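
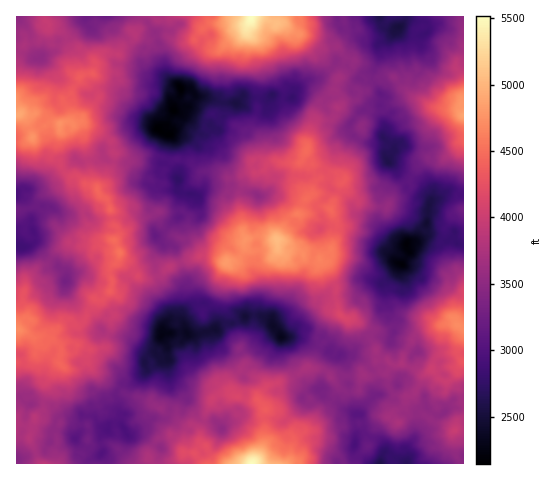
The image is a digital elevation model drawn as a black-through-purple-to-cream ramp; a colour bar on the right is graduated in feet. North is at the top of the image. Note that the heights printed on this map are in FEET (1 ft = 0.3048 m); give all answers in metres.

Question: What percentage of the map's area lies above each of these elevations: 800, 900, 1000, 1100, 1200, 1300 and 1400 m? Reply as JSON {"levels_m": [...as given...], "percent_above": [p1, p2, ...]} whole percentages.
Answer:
{"levels_m": [800, 900, 1000, 1100, 1200, 1300, 1400], "percent_above": [95, 85, 71, 50, 30, 15, 5]}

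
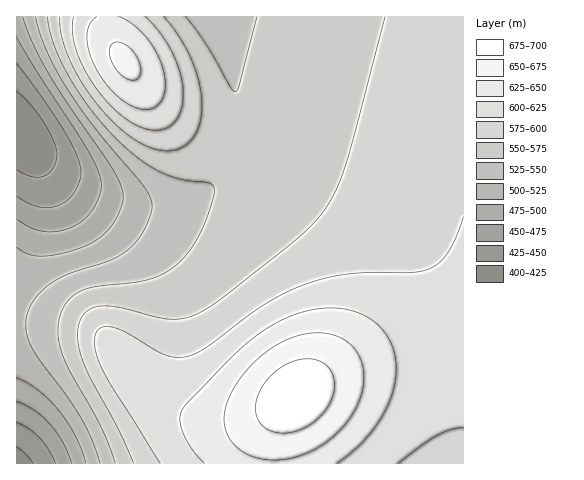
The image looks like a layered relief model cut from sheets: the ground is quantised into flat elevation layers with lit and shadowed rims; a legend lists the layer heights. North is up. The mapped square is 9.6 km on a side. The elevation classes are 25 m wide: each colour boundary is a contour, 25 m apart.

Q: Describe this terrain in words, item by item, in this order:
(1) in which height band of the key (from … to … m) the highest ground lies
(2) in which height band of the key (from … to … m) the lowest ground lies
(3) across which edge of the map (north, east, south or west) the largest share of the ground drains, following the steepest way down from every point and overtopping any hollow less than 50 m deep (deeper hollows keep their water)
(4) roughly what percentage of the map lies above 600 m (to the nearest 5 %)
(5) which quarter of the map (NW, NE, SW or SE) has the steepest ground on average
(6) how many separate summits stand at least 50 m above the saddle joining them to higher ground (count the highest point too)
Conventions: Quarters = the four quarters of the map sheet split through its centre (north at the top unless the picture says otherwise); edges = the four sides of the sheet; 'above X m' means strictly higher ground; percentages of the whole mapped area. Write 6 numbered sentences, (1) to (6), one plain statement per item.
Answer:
(1) Between 675 and 700 m: that is the band holding the highest ground.
(2) The lowest ground lies in the 400–425 m band.
(3) The largest share of the runoff leaves by the western edge.
(4) Ground above 600 m makes up about 30 % of the sheet.
(5) The north-west quarter is the steepest part of the map.
(6) There are 2 summits with 50 m or more of prominence.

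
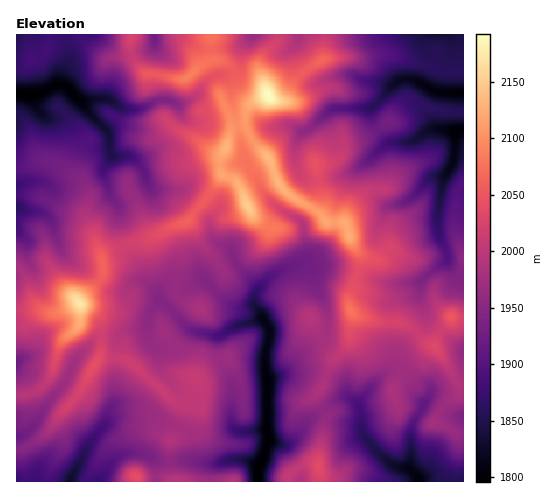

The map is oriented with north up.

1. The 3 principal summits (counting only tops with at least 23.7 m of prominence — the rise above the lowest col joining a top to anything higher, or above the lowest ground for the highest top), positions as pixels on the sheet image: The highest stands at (269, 96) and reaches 2192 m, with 396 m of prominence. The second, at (80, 303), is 2173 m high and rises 154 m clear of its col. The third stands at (248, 206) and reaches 2152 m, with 53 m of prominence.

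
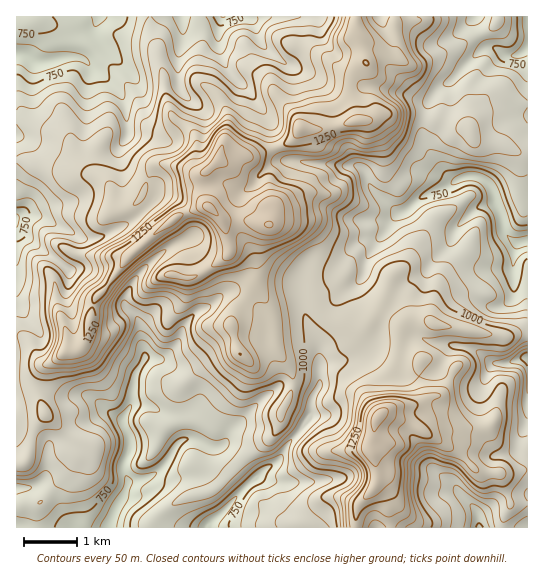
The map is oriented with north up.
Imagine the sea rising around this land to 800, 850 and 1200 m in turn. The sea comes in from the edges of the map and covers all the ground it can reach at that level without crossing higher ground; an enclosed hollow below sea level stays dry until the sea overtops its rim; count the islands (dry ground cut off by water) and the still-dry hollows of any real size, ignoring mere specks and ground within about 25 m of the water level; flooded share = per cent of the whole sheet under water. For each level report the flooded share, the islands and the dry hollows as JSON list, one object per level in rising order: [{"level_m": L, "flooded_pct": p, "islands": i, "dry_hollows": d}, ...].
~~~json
[{"level_m": 800, "flooded_pct": 13, "islands": 0, "dry_hollows": 0}, {"level_m": 850, "flooded_pct": 23, "islands": 0, "dry_hollows": 0}, {"level_m": 1200, "flooded_pct": 87, "islands": 1, "dry_hollows": 0}]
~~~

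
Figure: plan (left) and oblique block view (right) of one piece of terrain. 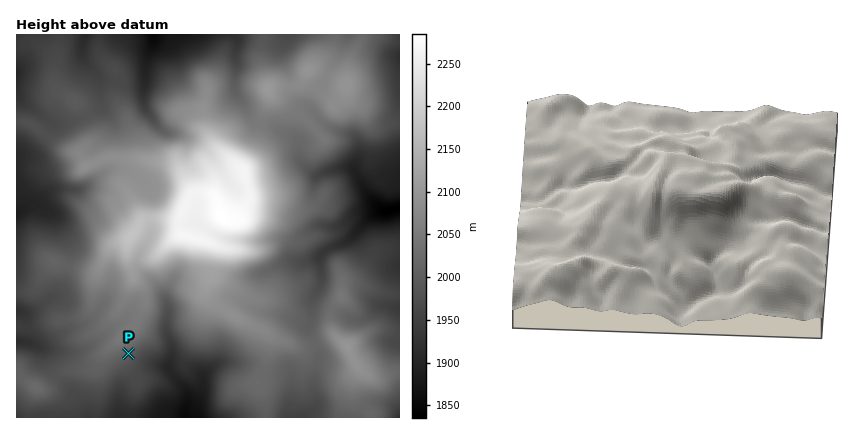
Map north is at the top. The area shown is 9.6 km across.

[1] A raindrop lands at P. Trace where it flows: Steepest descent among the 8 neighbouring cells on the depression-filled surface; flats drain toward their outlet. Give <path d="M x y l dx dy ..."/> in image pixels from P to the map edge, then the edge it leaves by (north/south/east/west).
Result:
<path d="M128 354l10 8 14 0 12 4 6 4 0 2 14 16 2 4 2 12-2 4 0 10"/>
exit: south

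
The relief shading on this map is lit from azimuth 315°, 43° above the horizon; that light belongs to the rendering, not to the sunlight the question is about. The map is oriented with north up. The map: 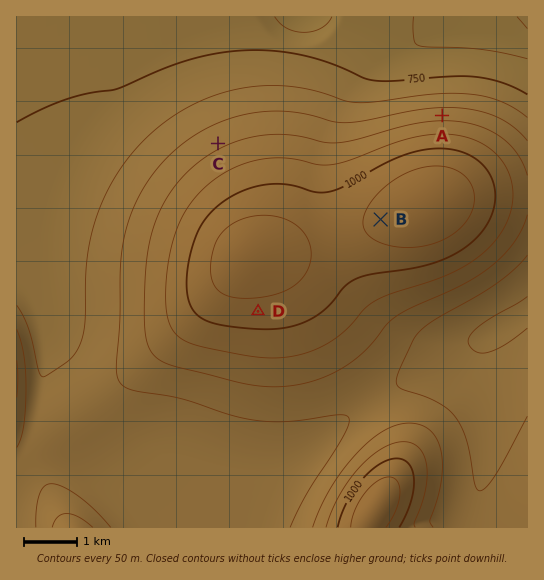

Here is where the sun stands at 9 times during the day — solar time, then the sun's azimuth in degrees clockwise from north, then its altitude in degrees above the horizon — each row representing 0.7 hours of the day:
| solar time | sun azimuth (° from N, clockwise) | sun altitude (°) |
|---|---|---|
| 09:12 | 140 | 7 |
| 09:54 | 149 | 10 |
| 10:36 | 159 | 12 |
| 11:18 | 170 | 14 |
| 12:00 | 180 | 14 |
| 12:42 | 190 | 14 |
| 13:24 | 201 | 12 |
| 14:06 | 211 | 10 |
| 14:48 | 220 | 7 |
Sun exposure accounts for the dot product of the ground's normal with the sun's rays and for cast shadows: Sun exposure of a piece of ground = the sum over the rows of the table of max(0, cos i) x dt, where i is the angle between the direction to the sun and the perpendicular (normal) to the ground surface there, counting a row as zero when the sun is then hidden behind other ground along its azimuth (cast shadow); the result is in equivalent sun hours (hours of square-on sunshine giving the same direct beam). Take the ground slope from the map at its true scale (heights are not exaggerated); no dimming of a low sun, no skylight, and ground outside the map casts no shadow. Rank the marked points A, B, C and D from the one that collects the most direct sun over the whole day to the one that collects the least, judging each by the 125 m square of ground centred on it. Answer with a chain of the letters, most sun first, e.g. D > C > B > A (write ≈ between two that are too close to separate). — D > B > C > A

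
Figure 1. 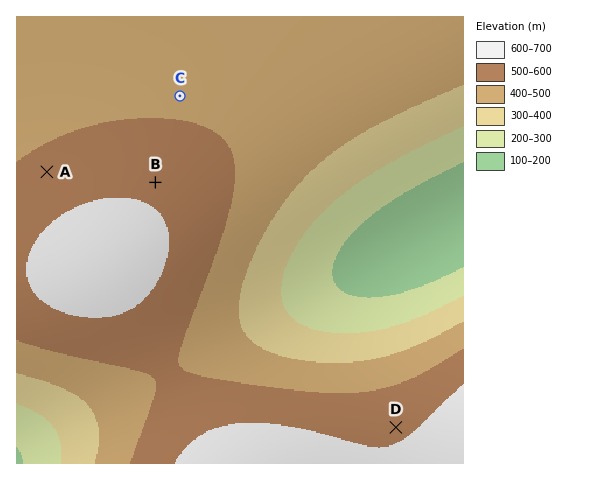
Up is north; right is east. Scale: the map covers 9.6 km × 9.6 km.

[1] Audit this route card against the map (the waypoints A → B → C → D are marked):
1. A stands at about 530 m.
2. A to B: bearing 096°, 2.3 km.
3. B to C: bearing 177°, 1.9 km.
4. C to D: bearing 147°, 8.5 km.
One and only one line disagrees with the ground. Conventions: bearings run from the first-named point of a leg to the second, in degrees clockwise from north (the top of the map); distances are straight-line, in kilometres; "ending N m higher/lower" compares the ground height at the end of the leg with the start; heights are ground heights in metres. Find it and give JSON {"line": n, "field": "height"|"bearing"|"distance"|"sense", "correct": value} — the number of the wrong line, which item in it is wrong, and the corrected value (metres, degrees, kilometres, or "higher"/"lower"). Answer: {"line": 3, "field": "bearing", "correct": 16}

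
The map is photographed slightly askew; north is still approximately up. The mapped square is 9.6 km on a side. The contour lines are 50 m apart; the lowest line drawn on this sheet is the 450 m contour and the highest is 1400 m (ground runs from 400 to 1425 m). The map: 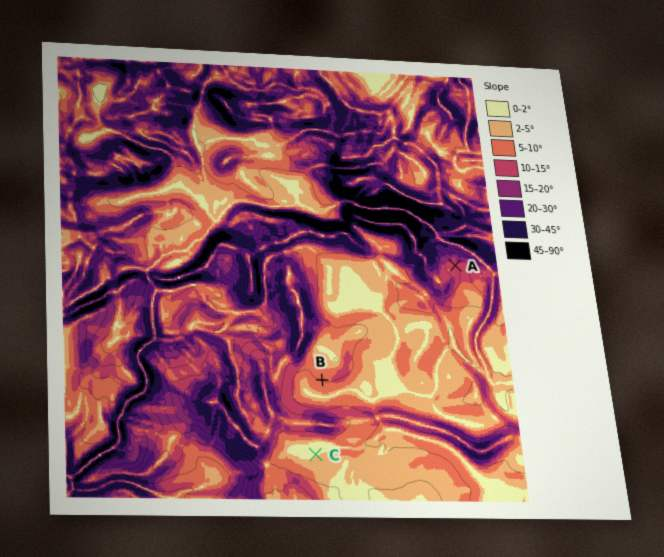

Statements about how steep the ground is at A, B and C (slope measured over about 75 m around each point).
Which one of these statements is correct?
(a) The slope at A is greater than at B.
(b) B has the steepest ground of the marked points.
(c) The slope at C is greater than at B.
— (a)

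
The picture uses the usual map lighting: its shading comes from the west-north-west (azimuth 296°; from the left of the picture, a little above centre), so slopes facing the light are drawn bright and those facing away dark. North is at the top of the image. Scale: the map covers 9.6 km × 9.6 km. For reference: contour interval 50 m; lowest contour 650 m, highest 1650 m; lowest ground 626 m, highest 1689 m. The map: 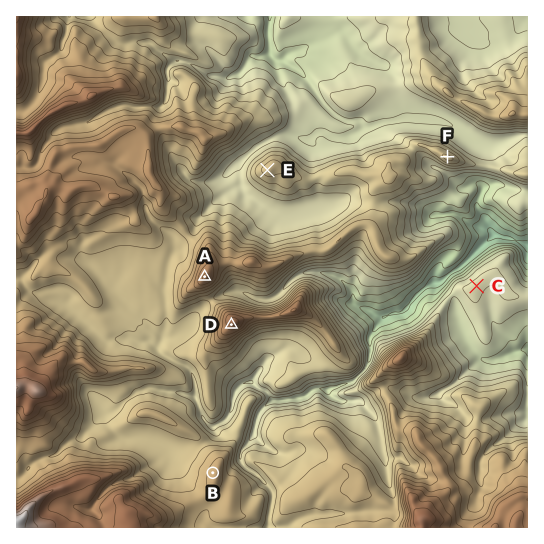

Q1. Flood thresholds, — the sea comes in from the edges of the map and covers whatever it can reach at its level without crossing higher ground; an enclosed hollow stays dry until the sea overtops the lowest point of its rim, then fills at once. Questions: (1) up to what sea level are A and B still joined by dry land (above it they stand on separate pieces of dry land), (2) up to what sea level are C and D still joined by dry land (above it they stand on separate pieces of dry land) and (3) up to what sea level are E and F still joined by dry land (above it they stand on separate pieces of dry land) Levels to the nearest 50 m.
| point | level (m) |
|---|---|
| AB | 1150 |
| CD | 900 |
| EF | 1050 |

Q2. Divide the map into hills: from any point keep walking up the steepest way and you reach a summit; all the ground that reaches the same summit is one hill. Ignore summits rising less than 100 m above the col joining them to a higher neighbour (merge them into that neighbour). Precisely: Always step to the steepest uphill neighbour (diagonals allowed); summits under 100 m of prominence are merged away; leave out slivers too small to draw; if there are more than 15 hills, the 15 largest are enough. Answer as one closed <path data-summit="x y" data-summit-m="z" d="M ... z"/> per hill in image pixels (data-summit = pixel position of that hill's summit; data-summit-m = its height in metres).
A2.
<path data-summit="17 522" data-summit-m="1689" d="M330 16l-124 0-3 5 0 24 12 10 15 21 9-3 14-17 5 1 12-2 7 7 4 19 14 26 16 15 8 11-10 6 4 7-1 20 5 16 2 23-2 4 28-9 13 3 49 0 16 4 10 8 20-2 20 12 17 6 3 4-34 33-20 15 16 18 2 17 7 19 7 10 11 12 13 1 31-11 2-2 0-156-30-7-15 4 0-5 5-20 0-12-5-7-12-4-14-12-15-7-15-2-24 0-7-21-1-17-6-11-4-5-24-10-19-23-5 0-10 5 4-12z"/><path data-summit="422 519" data-summit-m="1549" d="M527 348l-32 12-16 0-25 24-17 11-12 4-11-2-12-6-17-3-10 4-12 9-22 0-10-5-4-7-9-1-15 9-34 6-9 8-7 24-13 20 3 10 12 8 17 18-4 36 199 1 2-15 7-10 5-16-1-25 3-5 10-12 9-5 17-17 9-5z"/><path data-summit="31 130" data-summit-m="1532" d="M91 16l-21 0-2 2-7 32-16 12-2 21-7 16-11 12-9 2 1 55 16 0 6-6 5-16 13-15 8-4 24-4 16-11 17-7 12 3 25-1-2 11 2 11 14 30 17 21 11 3 8 0 12-4 36-32 20-11 10-1 22 5 10-7-8-11-16-15-14-26-4-19-7-7-12 2-5-1-14 17-12 6-8 13-10 4-11 0-15-4-15-14-1-8 7-10-15-8-10-9-32 0-18-17z"/><path data-summit="206 277" data-summit-m="1458" d="M239 185l-12 6-30 28-4 12-16 15-8 13-6 31 4 25-4 24 8-2 18-10 7-12 22-19 11-4 13 0 20 8 9-1 6-3 16-17 13-7 21 1 12 6 13 12 3 14 22 11 8 1 8-4 6 0 6-2 20-23 8-5 8-2 18-13 34-33-3-4-17-6-20-12-20 2-10-8-28-6-37 2-13-3-16 7-46 9-18-8-19-12z"/><path data-summit="31 218" data-summit-m="1465" d="M127 105l-17 4-21 14-24 4-8 4-13 15-5 16-6 6-11-1-6 2 0 77 9 5 10 12 11-10 16 6 20 1 13 9 19 20 9-19-8-33 0-8 7-8 13-8 11-2 3 7 7 7 17 13 4 10 16-17 6-14 28-26 13-6-1-10-5-8-9 9-11 5-13 2-11-3-17-21-14-30-2-11 3-11-26 1z"/><path data-summit="234 322" data-summit-m="1523" d="M321 272l-15 0-9 4-20 20-11 4-9-1-15-7-13 0-11 4-22 19-7 12-18 10-10 2-4 10 8 7 20 9 6 6 4 10 0 17 6 17 6 9 7 3 9-6 9-12 4-19 6-6 8-1 20-26 16-9 7 1 19 14 4 22 5 4 9 0 20-6 15-14 6-16-2-15 14-20-26-11-4-4-1-12-9-10-12-6z"/><path data-summit="17 387" data-summit-m="1602" d="M21 279l-5 0 1 200 2 0 15-16 11-6 9-1 17-16 11-3 21-24 14-4 22-18 12-3 38 8 6-1 0-14-4-10-6-6-20-9-10-11-6-4-10 2-9-4-13 0-10 2-5-2-37-35-15-5-7-6-12-1z"/><path data-summit="513 114" data-summit-m="1257" d="M527 16l-10 13-23 6-11 0-17-6-7-13-128 0-4 21 10-5 5 0 19 23 24 10 4 5 6 11 1 17 7 21 24 0 15 2 15 7 20 15 16 2 35-11z"/><path data-summit="401 358" data-summit-m="1446" d="M438 283l-5 0-8 5-20 23-16 4-9 6-11 17 2 15-6 16-12 12-24 8 2 7 10 5 22 0 18-12 10-1 15 4 8 5 11 2 9-3 16-9 29-27 5-1-13-12-6-8-8-21-2-17z"/><path data-summit="270 169" data-summit-m="1179" d="M287 135l-10 1-16 8-26 22 9 28 21 14 18 8 28-5 4-2 4-4-2-23-5-16 1-20-3-6z"/><path data-summit="515 527" data-summit-m="1473" d="M527 419l-8 4-17 17-9 5-10 12-3 5 1 25-5 16-8 14 1 11 59-1z"/><path data-summit="155 17" data-summit-m="1267" d="M205 16l-112 0-1 2 25 25 32 0 10 9 16 9 14 2 21 13 15 3 5-2-15-22-12-10 0-24z"/><path data-summit="17 17" data-summit-m="1511" d="M69 16l-53 1 1 95 8-1 11-12 7-16 2-21 16-12z"/><path data-summit="527 174" data-summit-m="1098" d="M527 135l-34 10-9 0 4 6 0 12-5 20 0 5 15-4 21 7 9-1z"/>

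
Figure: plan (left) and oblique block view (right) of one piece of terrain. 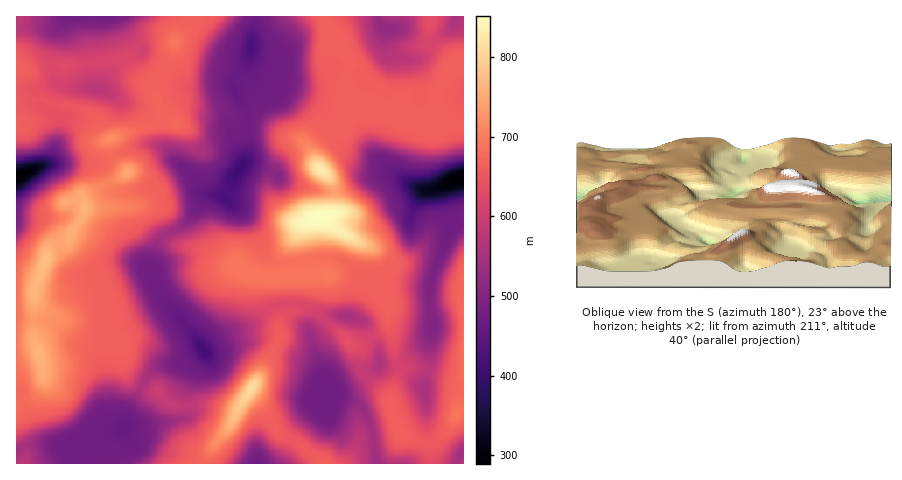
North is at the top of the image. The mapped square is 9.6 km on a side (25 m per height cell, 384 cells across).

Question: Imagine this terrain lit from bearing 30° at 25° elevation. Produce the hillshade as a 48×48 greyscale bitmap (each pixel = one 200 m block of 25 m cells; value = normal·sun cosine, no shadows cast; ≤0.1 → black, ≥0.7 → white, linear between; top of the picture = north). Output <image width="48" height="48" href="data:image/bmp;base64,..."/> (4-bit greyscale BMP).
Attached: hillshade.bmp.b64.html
<image width="48" height="48" href="data:image/bmp;base64,Qk32BAAAAAAAAHYAAAAoAAAAMAAAADAAAAABAAQAAAAAAIAEAAATCwAAEwsAABAAAAAAAAAAAAAAABEREQAiIiIAMzMzAERERABVVVUAZmZmAHd3dwCIiIgAmZmZAKqqqgC7u7sAzMzMAN3d3QDu7u4A////AKqrmIiIiImYiIhmd2dBEker3LqEMjV3eYmqmIiIiZiIiId2d2YgI2rN26lzNFZ3eFd3d4iImYh3iZiHZmMBV77+ypljV3mHdVRDNXiIiId3mqmHZmM2m+/sqJlUeJqXZWVDI1iIh3ZmeJiHZmZovv25h5lEeauXdodlVVeHd2QzVnd2d2Z5ztuYiJYliruWd4dmZ2ZmZDM1eYiIiHaKzKmIiHM3mst2eHZVeIZUMjVoq7u7mIaKupiIhkNom8lmeGVXiZdTI1ibzMzLqJqqmYiIdDWKq6hmd2VomZhlRXis3Lu6mJzLmZiHU0iqmYdnd2V5mZiHd4iqqZq5eJvKqph2MliYeZmHd1WKqpiIiJmImauXZ4qpmZhkImiFabuXd1aaqZiIiJmJqqplZniImJhTJYl0ebuXdmeamIiIiJm9updVVWZ3mqhUWapliaqXZXiZiIiIiJztqYZURVVompZGrLlmiaqWRHeIiZmIib3rmHUyM0VoqWVpuoVGiaqEJGZ5qqmIic7ah1ISM0V4mHZmVDJXiaqCJVaKqpmIit65dSATRVZmdmVVREV4mrtzRleJqZiInO2oYgFFZmZlVVVmZ3eImrp0V1eJmYiIreuHUiRnZnd3d3d3iIiImqmFZ2eIiIiJvtqHRFZ3d4iZiIiImIh4iZmHdniIh3iJvKh2RFeIiJmZh4iJh1VXirqYdYiJhneJl1VUNGeIiZmXVFVmQhNoruuohqiZh3iIhkNFZ5mZmqmGMjMyAEi73+upiYiZmIiIh2VWirur3tuFM0MyN73M/8qpilZ5mYiId3ZVabvO/+tkNWZmirvP/amZiTVnZ3eHd3dlaLvO7adFeZmZmbzv+pqpmFeGVniZiIiIm7q8yXRIq7zMzf//yrzMupqpmZqpmZmZvrqql2Rr3M3c3//9rN3d3au7zLuph3iZ3riIiHadyZhWrv/rvKiKzYq7y7updnic/pd4iYirhDAGzuy6qEI1eDV4mHiZiKq++3ZniIiGIRFt7KqYdTIhEgADQiZ3i8vdtkRnh3ZCAkff2pqGQhEAAAACIBZ2eavKYzWJl1UgJWrtqZdBAAARECIzEEd3iJmFITeql2UiVovKiIQQEjVVQ3dkI2iZqpdUM2m6mIZGiaqYiHU0VniId4iHVniau5h3eKupiId6y6mIiId3iIiIiJmYd4iaupiIiauqiZiby6mIiIiIiIiIiJmIiavMuXeImarKmYiaqYiIiIiIiIiIiJiZqru6hmeImavKqYiIiId4iIiIiIiIiIiamZmHZmiIiJu6mIiIiGRoiIiJqpmIiIiZh4d2Z4iIiJu5iJmIh0NYiIisu7qIiImpiIh3eJmYiJqpiZmIh0NoiIrMuqmIiJqqqqmZiZmHd5mZmZmIh0RoiJzamId4ibvMzLqqqZh3eJmIiZh3dkRoiKy6mHeJqszdy7u7updniZl2eIdndkRoiby6qYeKu7u6qrvMupiImZh2Z3ZmVCNomrupiGZ5upmZqru7u6mImYh2V4Z2QxN4mrqnZmZ5qg=="/>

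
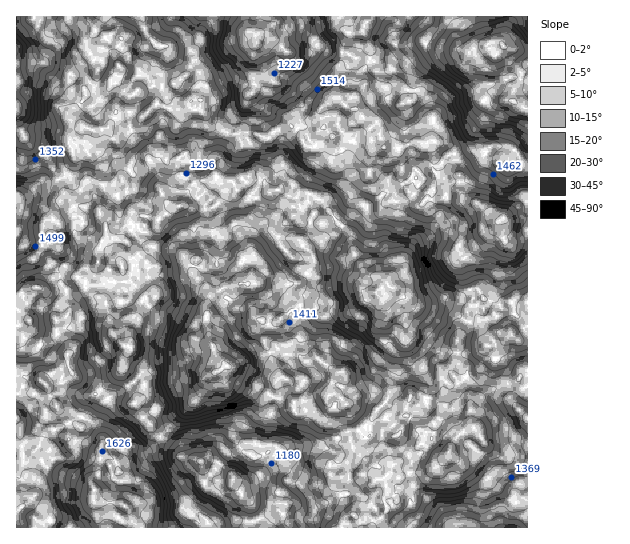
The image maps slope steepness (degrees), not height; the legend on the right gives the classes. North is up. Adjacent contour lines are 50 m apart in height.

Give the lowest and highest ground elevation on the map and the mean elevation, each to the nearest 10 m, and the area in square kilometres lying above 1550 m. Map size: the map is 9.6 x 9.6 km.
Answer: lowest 890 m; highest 1810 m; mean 1390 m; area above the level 15.4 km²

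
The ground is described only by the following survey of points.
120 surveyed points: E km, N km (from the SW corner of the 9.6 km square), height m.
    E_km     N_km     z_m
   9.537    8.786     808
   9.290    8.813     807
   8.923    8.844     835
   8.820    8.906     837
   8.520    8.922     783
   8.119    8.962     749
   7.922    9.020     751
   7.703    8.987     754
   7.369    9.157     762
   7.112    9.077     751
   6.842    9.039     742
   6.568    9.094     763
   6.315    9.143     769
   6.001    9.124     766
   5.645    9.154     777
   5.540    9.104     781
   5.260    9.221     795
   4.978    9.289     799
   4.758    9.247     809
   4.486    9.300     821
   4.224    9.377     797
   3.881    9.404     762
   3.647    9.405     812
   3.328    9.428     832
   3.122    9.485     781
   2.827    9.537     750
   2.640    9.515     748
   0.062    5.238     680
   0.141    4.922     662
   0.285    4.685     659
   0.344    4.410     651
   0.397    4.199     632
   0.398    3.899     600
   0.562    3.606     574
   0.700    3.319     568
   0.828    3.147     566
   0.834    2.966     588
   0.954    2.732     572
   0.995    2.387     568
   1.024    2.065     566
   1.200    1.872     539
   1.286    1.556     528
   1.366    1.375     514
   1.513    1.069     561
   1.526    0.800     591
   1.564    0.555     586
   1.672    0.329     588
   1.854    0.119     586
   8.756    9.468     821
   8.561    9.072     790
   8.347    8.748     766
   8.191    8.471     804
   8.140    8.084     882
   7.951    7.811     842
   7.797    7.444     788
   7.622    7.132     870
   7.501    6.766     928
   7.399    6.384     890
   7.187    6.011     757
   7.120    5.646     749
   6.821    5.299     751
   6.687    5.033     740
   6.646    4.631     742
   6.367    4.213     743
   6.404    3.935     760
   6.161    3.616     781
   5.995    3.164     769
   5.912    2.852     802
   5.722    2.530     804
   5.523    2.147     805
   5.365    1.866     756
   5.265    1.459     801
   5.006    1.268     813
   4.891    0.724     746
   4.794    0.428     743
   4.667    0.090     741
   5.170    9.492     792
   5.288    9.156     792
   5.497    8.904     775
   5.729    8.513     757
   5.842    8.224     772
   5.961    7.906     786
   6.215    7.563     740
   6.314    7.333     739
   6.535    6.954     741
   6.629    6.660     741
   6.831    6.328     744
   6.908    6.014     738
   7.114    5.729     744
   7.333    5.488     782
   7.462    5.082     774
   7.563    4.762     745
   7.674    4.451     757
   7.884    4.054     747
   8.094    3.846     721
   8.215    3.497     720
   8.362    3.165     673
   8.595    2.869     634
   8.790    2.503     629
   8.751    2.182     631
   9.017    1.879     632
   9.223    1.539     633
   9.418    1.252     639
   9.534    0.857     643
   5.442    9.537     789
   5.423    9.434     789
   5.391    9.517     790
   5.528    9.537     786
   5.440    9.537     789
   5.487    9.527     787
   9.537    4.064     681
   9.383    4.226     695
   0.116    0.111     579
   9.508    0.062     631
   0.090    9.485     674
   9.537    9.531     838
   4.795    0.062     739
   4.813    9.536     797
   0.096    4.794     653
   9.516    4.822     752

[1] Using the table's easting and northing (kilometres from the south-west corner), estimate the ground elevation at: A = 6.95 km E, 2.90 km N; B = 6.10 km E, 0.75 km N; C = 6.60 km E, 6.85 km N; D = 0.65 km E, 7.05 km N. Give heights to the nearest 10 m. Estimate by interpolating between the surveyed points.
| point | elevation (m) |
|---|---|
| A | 750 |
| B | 760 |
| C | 740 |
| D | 670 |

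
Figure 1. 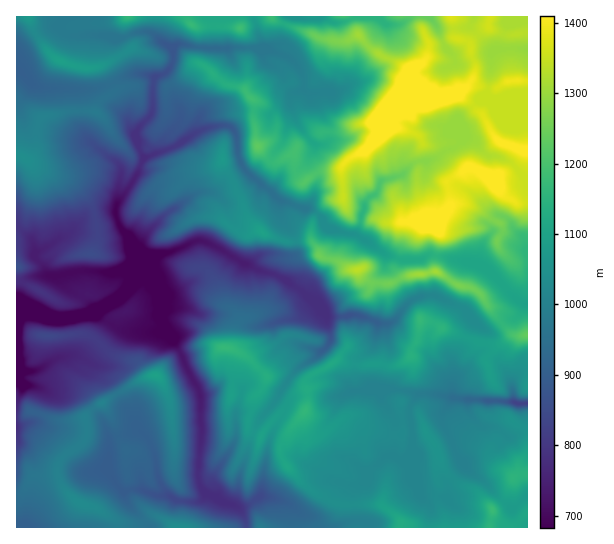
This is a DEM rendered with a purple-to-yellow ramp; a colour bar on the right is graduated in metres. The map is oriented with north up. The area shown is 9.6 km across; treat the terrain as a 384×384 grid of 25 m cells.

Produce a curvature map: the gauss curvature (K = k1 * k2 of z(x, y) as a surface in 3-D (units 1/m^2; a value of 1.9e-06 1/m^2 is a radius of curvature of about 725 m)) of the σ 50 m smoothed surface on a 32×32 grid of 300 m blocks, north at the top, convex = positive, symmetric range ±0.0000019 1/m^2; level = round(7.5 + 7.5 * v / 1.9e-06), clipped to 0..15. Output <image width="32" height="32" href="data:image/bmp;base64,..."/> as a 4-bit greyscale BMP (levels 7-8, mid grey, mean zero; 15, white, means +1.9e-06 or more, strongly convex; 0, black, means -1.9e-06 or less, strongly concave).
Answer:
<image width="32" height="32" href="data:image/bmp;base64,Qk12AgAAAAAAAHYAAAAoAAAAIAAAACAAAAABAAQAAAAAAAACAAATCwAAEwsAABAAAAAAAAAAAAAAABEREQAiIiIAMzMzAERERABVVVUAZmZmAHd3dwCIiIgAmZmZAKqqqgC7u7sAzMzMAN3d3QDu7u4A////AIh3h3aHqHo+d4Z4tpaHdmeHeImIiQeKB3h3hoaIeH83h3eHhofXhbqHeHiHiHd4eZd5h4d5dj+VuIiHeHd3h5d3d3eIh4aHZ4iIiId4h4aImHeXeHiIaVd3h3d3h4d3h1Z3mHiId3eHZ3Z3d3iIeIbmmT6Yh4aJZ3moiHhod2kZU4hYB4V5aIaHWYd3Z3dqrniHiIf9iISKdIaHiIeIeFVod4h0SCi3d3iIdoWoiHd4aId3eHkN+4ZH14d3Zod2Sb6XsYh3sEN5iXjXiWjFi0oZqJR4d4tXiJeMCiZfdqhmaZdqh2l5iHiGh1uGh7dJdwqId6Z3dnd3aNq2B3ZXhnfzaIlZhsiHl5PAb3SHu4h3aHiYhVNnhXpiyIdWayeKqHiIeDlfnHitU40iyWj2g2d3iHdrlZRnZ3YH8Ph5Z3eIiHd3q3pmeIdzrepnh3h1aIl4eFaId3d2b2U3l3eWe5h4h3h0aIeWRnVD12eHeKhmh4h2iGWVuex6h5RZiWZlmHd4mIvIqKhnWlaamFd3iKh4h3hnZ3ZnSYeEdJaIiYeHeHeGeYeHnGloiIyLbkkneId3d3s5d4CneHiJlqd3ZId1d6h3pHioSHhXiKR32Zl4iceHV6aNeIiIZ4iwlWhYd5OIeGh5cnlHqtk5V6YqZ3iGiHTcNKxYyhOYOmpamHl3"/>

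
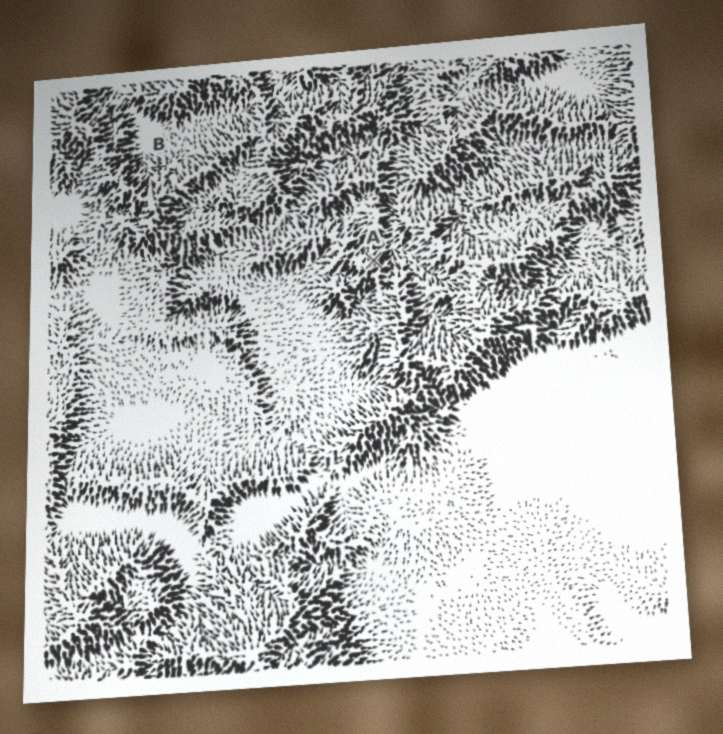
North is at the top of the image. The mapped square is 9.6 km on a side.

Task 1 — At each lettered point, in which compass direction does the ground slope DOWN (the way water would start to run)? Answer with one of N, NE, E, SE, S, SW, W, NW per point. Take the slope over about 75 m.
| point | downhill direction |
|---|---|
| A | NE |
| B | NW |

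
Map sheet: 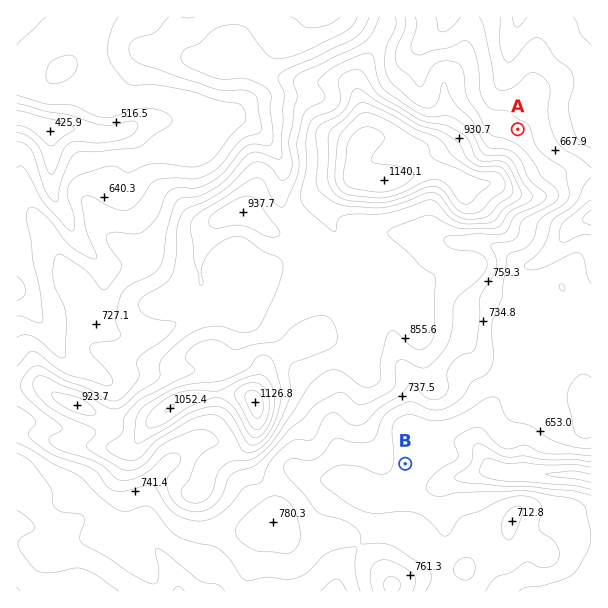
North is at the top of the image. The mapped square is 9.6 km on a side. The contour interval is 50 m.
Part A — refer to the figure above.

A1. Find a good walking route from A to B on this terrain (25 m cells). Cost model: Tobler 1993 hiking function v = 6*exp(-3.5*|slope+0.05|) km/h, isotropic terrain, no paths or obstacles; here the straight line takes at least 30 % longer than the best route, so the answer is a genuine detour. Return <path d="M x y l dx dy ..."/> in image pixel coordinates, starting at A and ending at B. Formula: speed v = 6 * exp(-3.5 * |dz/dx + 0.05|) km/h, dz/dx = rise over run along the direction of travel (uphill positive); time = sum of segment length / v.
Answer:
<path d="M518 129l27 54 4 5 3 6 0 4-1 3-6 6-15 8-6 6-2 3 0 12-3 6-3 3-9 4-1 2-2 3 0 46-10 21 0 45-6 12-9 9-8 15-16 17-18 9-27 27-5 9"/>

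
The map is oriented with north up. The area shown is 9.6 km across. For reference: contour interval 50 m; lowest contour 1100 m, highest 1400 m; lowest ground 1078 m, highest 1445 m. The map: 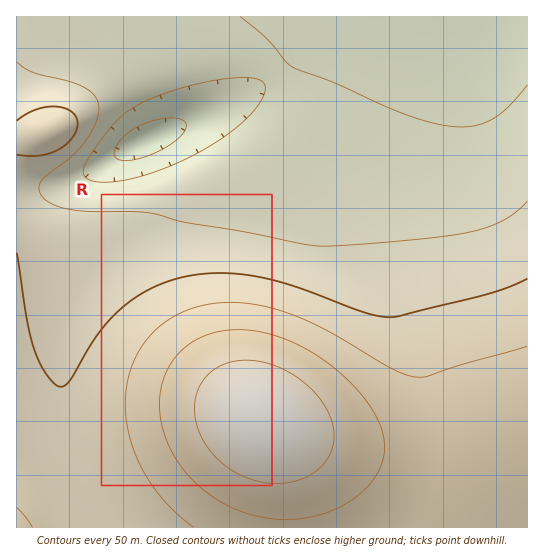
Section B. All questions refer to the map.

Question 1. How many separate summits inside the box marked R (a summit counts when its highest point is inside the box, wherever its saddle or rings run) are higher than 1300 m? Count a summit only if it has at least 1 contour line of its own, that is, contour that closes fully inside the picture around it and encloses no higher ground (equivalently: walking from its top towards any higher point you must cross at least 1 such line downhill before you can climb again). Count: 1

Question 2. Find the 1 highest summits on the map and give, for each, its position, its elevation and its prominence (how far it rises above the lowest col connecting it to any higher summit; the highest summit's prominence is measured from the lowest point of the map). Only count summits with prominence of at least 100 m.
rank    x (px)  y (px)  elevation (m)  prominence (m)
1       261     421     1445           367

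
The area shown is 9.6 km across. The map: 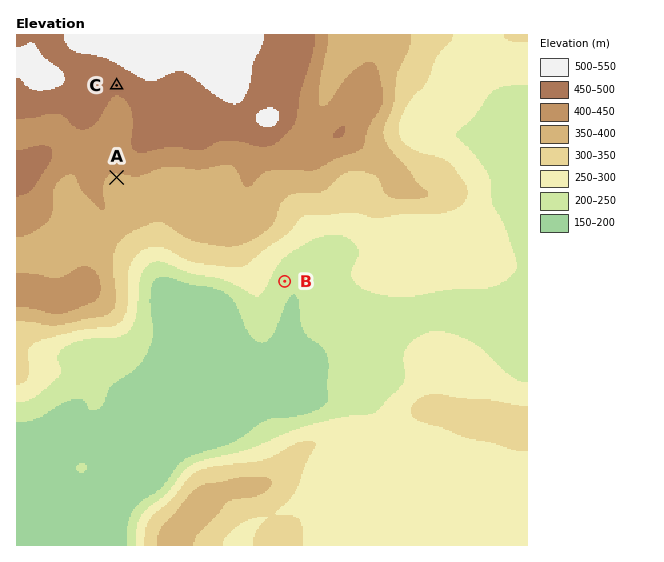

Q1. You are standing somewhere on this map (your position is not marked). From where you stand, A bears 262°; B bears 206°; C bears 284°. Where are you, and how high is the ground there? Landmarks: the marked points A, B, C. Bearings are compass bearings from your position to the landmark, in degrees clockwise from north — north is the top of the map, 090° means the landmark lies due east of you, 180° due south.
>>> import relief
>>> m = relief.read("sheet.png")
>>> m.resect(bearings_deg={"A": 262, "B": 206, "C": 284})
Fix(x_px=352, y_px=144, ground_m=420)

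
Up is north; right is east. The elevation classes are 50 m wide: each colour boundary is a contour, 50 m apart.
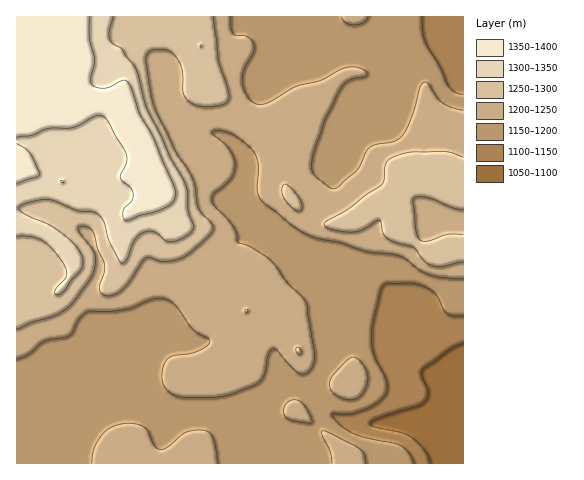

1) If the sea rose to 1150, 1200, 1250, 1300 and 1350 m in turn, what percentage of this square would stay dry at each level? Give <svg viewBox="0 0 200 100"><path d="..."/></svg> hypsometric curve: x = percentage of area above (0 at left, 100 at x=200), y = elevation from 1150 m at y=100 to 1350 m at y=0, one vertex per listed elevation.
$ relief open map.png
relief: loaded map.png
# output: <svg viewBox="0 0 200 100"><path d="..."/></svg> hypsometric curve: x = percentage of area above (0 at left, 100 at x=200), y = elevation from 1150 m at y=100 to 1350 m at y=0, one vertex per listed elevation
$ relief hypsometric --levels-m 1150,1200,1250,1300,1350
<svg viewBox="0 0 200 100"><path d="M183 100l-71-25-57-25-25-25-16-25"/></svg>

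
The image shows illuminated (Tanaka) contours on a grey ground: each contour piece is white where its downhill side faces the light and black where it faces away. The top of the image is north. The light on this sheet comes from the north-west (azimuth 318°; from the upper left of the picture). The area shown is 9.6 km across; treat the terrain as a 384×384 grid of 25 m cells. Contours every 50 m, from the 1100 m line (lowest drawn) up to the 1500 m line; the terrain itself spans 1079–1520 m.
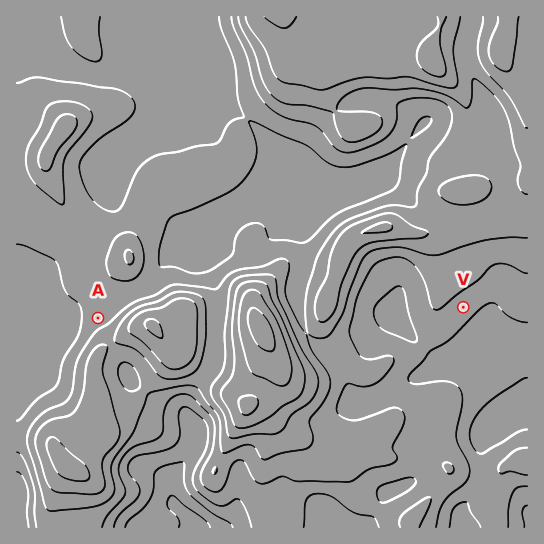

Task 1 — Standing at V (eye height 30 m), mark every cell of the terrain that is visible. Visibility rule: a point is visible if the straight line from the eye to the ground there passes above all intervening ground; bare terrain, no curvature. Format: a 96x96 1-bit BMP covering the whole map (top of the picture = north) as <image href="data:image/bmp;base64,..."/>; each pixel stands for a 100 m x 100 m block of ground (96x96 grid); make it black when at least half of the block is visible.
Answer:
<image width="96" height="96" href="data:image/bmp;base64,Qk2+BAAAAAAAAD4AAAAoAAAAYAAAAGAAAAABAAEAAAAAAIAEAAATCwAAEwsAAAIAAAAAAAAA////AAAAAAAAAAAAAAAAAAAAAAAAAAAAAAAAAAGAAAAAAAAAAAAAAAPgAAAAAAAAAAAAAAHwA+AAAAAAAAAAAAB4AeAAAAAAAAAAAAAcAeAAAAAAAAAAAAAEAcAAAAAAAAAAAAAAAMAAAAAAAAAAAAAAAAAAAAAAAAAAAAAAAMAAAAAAAAAAAAAAH+AAAAAAAAAAAAAA//AAAAAAAAAAcAAD//8AAAAAAAAA8AfP//8AAAAAAAAA4APD//8AAAAAAAAB4AGA+f8AAAAAAAAD4AAAcP8AAAAAAAAf/4AAAH8AAAAAAAA///+AAD8AAAAAAAB////AAB8AAAAAAAAf///gwA8AAAAAAAABw//z4AcAAAAAAAABwP//8AMAAAAAAAAD4D//+AEAAAAAAAAP4B///AAAAAAAAAAP8A///gAAAAAAAAAf8A///4EAAAAAAAAf8A////EAAAAAAAA/+D////8AAAAAAAA/+H////8AAAAAAAA/8P////8AAAAAAAB/4f////8AAAAAAAB/w/////8AAAAAAAD/x/////8AAAAAAAD+H/+D//8AAAAAAAH8P+AB//8AAAAAAAHwP8AB//8AAAAAAAPgf4AB//8AAAAAAAPgPwAD//8AAAAAAAfAPwAD//8AAAAAAAeAPwAD//8AAAAAAAcAPwAB//8AAAAAAAYAPwAB//8AAAAAAA4AHwAB//8AAAAAAAQAHwAB//8AAAAAAAAAHwAA//8AAAAAAAAAD4AA//8AAAAAAAAAD4AA//8AAAAAAAAAB4AAf/8AAAAAAAAAB4AAP/8AAAAAAAAAB8AAP/8AAAAAAAAAB8AP//8AAAAAAAAAA/x///8AAAAAAAAAAf////8AAAAAAAAAAP////8AAAAAAAAAAD/A//8AAAAAAAAAAAMAB/8AAAAAAAAAAAAAAB8AAAAAAAAAAAAAAAMAAAAAAAAAAAAAAAAAAAAAAAAAAAAABAAAAAAAAAAAAAAAHwEAAAAAAAAAAAAAPwEAAAAAAAAAAAAAAAAAAAAAAAAAAAAAAAAAAAAAAAAAAAAAAAAAAAAAAAAAAAAAAAAAAAAAAAAAAAAAAAAAAAAAAAAAAAAAAAAAAAAAAAAAAAAAAAAAAAAAAAAAAAAAAAAAAAAAAAAAAAAAAAAAAAAAAAAAAAAAAAAAAAAAAAAAAAAAAAAAAAAAAAAAAAAAAAAAAAAAAAAAAAAAAAAAAAAAAAAAAAAAAAAAAAAAAAAAAAAAAAAAAAAAAAAAAAAAAAAAAAAAAAAAAAAAAAAAAAAAAAAAAAAAAAAAAAAAAAAAAAAAAAAAAAAAAAAAAAAAAAAAAAAAAAAAAAAAAAAAAAAAAAAAAAAAAAAAAAAAAAAAAAAAAAAAAAAAAAAAAAAAAAAAAAAAAAAAAAAAAAAAAAAAAAAAAAAAAAAAAAAAAAAAAAAAAAAAAAAAAAAAAAAAAAAAAAAAAAAAAAAAAAAAAAAAAAAAAAAAAAAAAAAAAAAAAAAAAAAAAAAAAAAAAAAAAAAAAAAAAAAAAAAAAAA="/>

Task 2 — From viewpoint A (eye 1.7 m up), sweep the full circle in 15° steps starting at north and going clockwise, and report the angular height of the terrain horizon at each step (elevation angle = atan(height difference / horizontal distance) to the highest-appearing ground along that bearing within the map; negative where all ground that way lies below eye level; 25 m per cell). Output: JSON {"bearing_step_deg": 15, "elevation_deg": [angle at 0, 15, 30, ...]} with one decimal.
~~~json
{"bearing_step_deg": 15, "elevation_deg": [0.6, 1.5, 3.2, 1.3, 1.0, 4.7, 10.2, 10.9, 9.8, 8.1, 7.2, 7.2, 7.1, 4.5, 0.9, -1.3, -1.5, -1.7, -1.8, -1.7, -1.5, -0.8, -0.3, 1.4]}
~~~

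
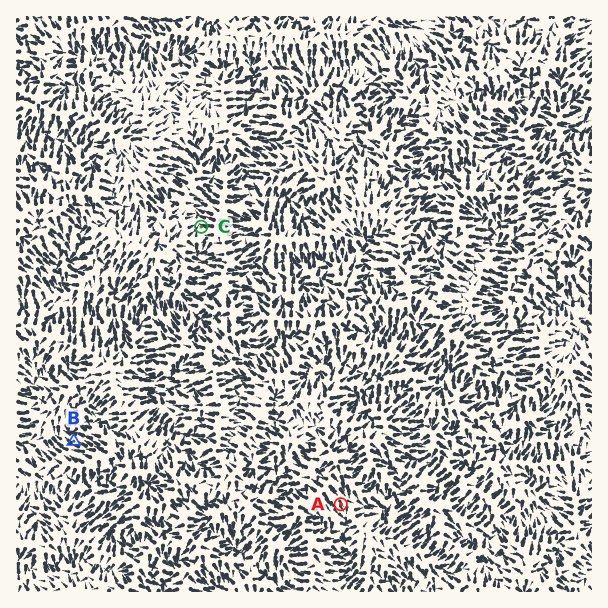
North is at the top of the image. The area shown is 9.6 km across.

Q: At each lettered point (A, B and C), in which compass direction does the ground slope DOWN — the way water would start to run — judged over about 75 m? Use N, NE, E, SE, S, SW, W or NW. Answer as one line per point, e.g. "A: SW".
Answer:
A: SE
B: NW
C: NW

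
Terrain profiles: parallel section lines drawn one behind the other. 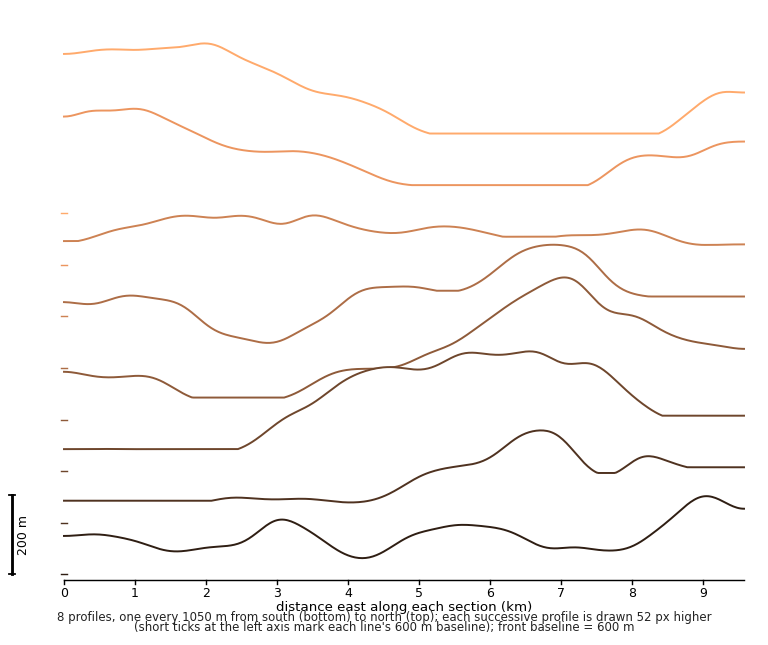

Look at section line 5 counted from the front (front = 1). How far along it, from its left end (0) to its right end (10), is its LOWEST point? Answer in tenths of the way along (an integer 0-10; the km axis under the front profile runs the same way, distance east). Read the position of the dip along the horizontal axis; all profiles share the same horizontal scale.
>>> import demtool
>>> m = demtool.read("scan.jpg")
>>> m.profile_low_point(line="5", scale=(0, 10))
3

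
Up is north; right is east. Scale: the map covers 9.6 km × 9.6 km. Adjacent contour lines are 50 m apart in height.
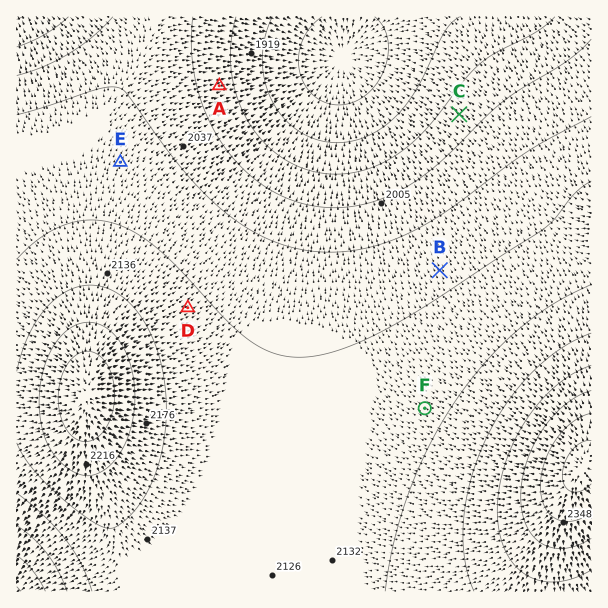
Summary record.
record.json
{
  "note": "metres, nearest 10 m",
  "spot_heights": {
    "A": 1970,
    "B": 2090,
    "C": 1970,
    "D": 2110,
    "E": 2070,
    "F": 2140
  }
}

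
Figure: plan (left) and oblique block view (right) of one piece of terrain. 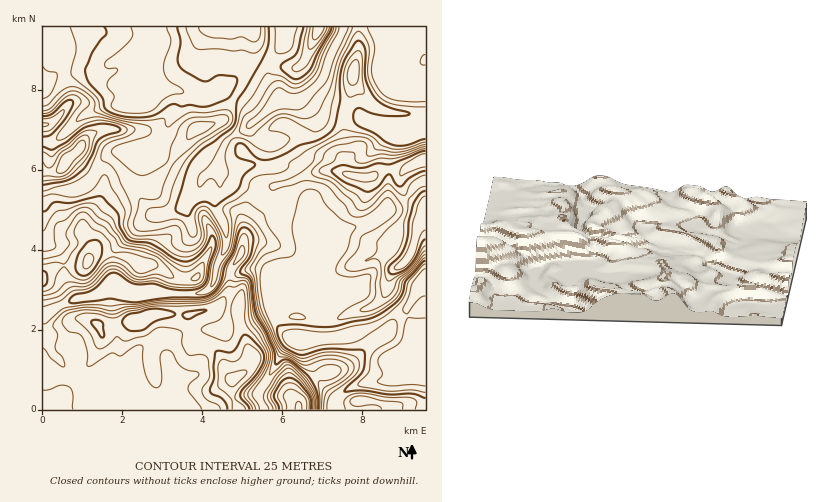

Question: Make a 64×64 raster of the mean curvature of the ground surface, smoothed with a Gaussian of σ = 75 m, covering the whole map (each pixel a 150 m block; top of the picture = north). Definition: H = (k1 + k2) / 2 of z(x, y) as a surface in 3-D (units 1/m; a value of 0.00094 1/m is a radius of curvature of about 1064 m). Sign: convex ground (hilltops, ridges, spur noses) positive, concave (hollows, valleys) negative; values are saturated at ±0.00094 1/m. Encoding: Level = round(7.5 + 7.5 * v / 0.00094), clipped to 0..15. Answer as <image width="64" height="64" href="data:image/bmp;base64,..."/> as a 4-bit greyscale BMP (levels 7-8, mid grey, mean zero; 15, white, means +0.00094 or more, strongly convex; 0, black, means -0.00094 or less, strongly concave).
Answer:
<image width="64" height="64" href="data:image/bmp;base64,Qk12CAAAAAAAAHYAAAAoAAAAQAAAAEAAAAABAAQAAAAAAAAIAAATCwAAEwsAABAAAAAAAAAAAAAAABEREQAiIiIAMzMzAERERABVVVUAZmZmAHd3dwCIiIgAmZmZAKqqqgC7u7sAzMzMAN3d3QDu7u4A////AHd3d3d3d3d3d3d3d3ZVU0jv6CAVib7oIDV3ZVZ6uph2eJmHd3d3d3d3d3d3dnh1abhjJZuqz/sxJZ7+3dzMzLh4q5dnd3d3d3eId3d3iqeKgxAo3svP6TIiSc3Kh3iap3eJl3d3d3eHd4h3eIiaupumQQSM3MyUNWQQI0QzNFZld3iHd3d3eId3mXd3d2aKvMuVAFvM21JZqWMRI0RVVVV3h3d3d3eIh3ipd3dmVFm6vdpAKs3INIvMuXVWd3d2d3iGZ5mHd4h3aLlmZ3ZUe7ib3qIG36VHq93cqHd3d3d3iHZ4iYdniHdpuGZ4h1WMt3iu5wL/c3q7vMupdmd3d3iHZnd4h2Z4dmqnVnmXVHumZ538M9syeru6qal1Vnd3eIZ3h3eJdXhlaadmeJh3iYZ4rf2UUwFGiYh4mYZVZ3d4dpmHZoqWeHVXh3d4qqqYZWrMy5QAJDNERFV5qYdmd3dViXZmi7h4hlZWZnm7mHZVa8qqYQV3dlREVVeaqpdnd3VohlWLt1iYiFVVV4dmZ3ZqqspAFWZVVVVnZniruGd3d4iHZ6qXaJmpZmd3dlZ3dnqayCJERFZ3ZURFVXq4ZndIu6mby7qazLp3eImXZmd2i5mUFqmau7vLhUQzN6lmZjSM7d3duZz+3cuqmamYd2ecqFInvNypiJzcqoYzaHeHUyerzLpkWczf/+3M3d24Zq23IVZ5mGZ2Z6ze7IQ0V6tlMiJWZlVmU1m8zMzd3vx2v8YjZ3Zmd3d2V5rN2mQ1nHd2EAAkZ1MQAAEjIiI1v7a/xRR3d3d3d3dlVWnNuENqqaljMxJVVmZUMQAAAAAb6K/UFHd3d3d3d3dkRq3bY1famHaZY0d2MhERR4mZYAXqr/QUd3d3d3d3ZmVXrMpSRsl3eL2lJEJIlke+7v/3Abpv9iV3d3d3d2ZmVEerpiEluHZ63rcwBK7smty5rvoAuzSFNHd3d3d3iIh0I3zadBGql3nO2VNHvd3My4dq+wDPgSNFVmd3d3eKvLljbP/6MHqoeK3ad4q7vO24dmj+EI/6ZEVmZ3d3dmirzKdor/9wV3d4rMqavdy7y4VVVs+QCv+mVneIh3d3ZniZmHVH78BVRXeaqZiby7qHVEREf/MD/7dniZmHd3dmZ3eHd0Sf4VZVVHmamYZ3iXVVVUNM+QDfp4mZmId3d3ZneIiHZG7SZ3d3iJqqtjNXiIiGQSr6AM/JiIh4dnd3dneZmYh0XNRXiJq5iZmWMjVoq7hBPPcBz8l2Z3h2d3d2Z4iImYVKxliYesqImXQzRVZ6uUF/8wO9qGZniHZ3d2ZVVVaJl1rYWKdqy4eJhlRVZWeoNN+QBqqGZniIdnd3d3d1RFaHeslXl2rbdniZhlVVVmVI/kFpqXd3eIh3d4h4iZhkRFVpuVeYebuXZ4mYZVZ2VEjbRru5h3iIiHZnh3d4q5ZERFi7aJhmiZh3iIdmeJhlRXdGmZmHeIeIdmd3d2abuFNGd65XdlRGeYiIdnmqmHZlZ2RmaYZ4h4h2Znd2d3mpUkmFjkMzREVomIdmeqmHh2ZohWZXd4iIiHZVVlaHeKpza4NbZDM0VWiYd2d4mYd3ZmiGd2eZqZmZl2VUV4iJq5N9gySpqWVVWKmHd3eJmHdmZ4ZnZ5qqmZqpiId6zMuspY2mMrv/p2ZXqYd3d3iZh2Z3d2d3d3dmZ4m83M7ty7y3e7p0hr/YdkaZd3d3eImXVXd3Z3dmZnd2Znm7qpdmm7mbzLqTf+qXVHdnd3d3iahlaHZpiIiImamGVnZnhkNZuqvN77R97clkRWZ3d3d4qoVWdmmZmYd3iZh4mIqZhjWZeJvvc1iu/YQzRWd3Znibp1VlWLyoZVVniZmrqpm6dWZDNY1DI1z+hUREVnh2Z5u5dWU2zJZVVVZnZnmZib3IZDMhN1UhKO6piIh3eIhmibqYdTNnV5hlVmZURnh4mqdVVVQ0qlEDnMzf/9uqmGaJrMypdTI3q5iKqXZUaHZlVVVmdmb/tSFIrO/+3Mu5ZXm83d3cciRqze2oh2VpllVVVmZmZr77UiR6qGVWeJqWV5qZvf6EQzWd2nZ3dnmnVWZniImINu+lQ0VCESMzV6lmh2Z5u4V2Q0d2Vnd2eadWeKvMzLsBj+mJhiI0VVVGioeGVVZ5h4lkVVVWd3d5qGeby6mZmTFL/c3JZnd3d2Z4h3VVZmiYiYVnd2Znd3iYaLuGVFVWhCa9uoZniHd3d2ZlZnd3eJmIllZlVVZ3d5l6uENFVWa3RHmGVWd3d3d3ZmZniId3iZiIU0d1RWZoq5uVRWd3d6l1ZmVWd3d3d3d3d4iIh3d5mHhjWrhTRGi8ymRWeHd3iZdndmd4iIh3d4iIiIh3d3iZd4aL25UjWM7ZQ2eIiHd3mXdnd3iIiHd3iIiIh3d3d4l2irzMuDFIv/kzZ4iIiIZ5h3d2Z4iIh3eIiIiHd3h3iYV5q7zJQTeu+kRnd4iJhmiIiHZmd4iHd3iJiId3eHd5hmd3i8pAJpz7VGd3d4mXaIiId3d3d3d3d4mYh3d3d3mWVVRq22EFitx1Z3d3iYdniIiIiId3d3dmeIiHd3d2iqhVVFnuggJ5zIZnd3d4iHeIiIiIiId3d2ZniId3eHaKuFZlV9+1AFrbdnd3d3iId4iIiIiZiHd3dniIiZmJh5u3VnZWr/pAKclmd3d3eHiIiIh4iIiHd3d4iZmqqquZvLdXdkR//6IGqFZ3d3d3"/>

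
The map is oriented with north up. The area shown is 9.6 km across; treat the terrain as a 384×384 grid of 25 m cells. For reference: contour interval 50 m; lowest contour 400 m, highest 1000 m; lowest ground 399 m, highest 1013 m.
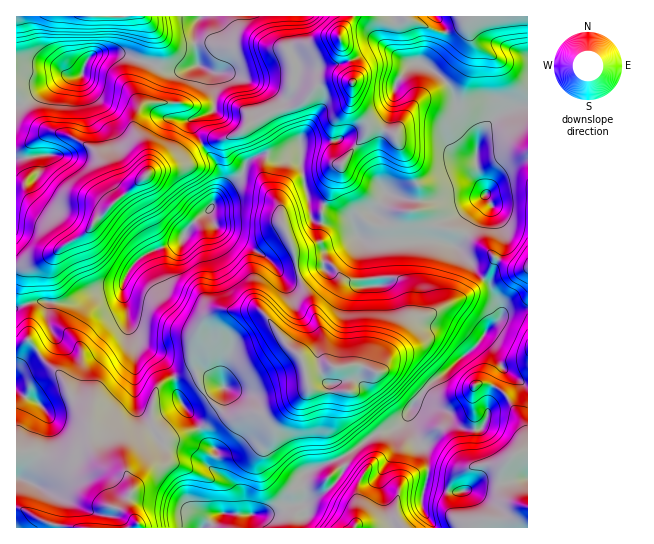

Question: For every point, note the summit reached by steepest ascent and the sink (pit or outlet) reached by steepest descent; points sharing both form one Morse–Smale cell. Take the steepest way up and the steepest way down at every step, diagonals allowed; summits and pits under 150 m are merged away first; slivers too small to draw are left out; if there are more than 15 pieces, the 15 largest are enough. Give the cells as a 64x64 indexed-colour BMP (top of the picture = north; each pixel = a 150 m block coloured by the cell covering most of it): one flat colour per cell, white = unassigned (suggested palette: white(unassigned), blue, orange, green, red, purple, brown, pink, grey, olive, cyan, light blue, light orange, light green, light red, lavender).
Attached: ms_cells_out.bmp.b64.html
<image width="64" height="64" href="data:image/bmp;base64,Qk12CAAAAAAAAHYAAAAoAAAAQAAAAEAAAAABAAQAAAAAAAAIAAATCwAAEwsAABAAAAAAAAAA////ALR3HwAOf/8ALKAsACgn1gC9Z5QAS1aMAMJ34wB/f38AIr28AM++FwDox64AeLv/AIrfmACWmP8A1bDFADMzMzMzMzMzMzMzM8zMzMzMzEREREREREREREREREREMzMzMzMzMzMzMzMzPMzMzMzMREREREREREREREREREQzMzMzMzMzMzMzMzMzMxERHMxERERERERERERERERERDMzMzMzMzMzMzMzMzMzEREREcREREREREREREREREREMzMzMzMzMzMzMzMzMzMRERERzEREREREREREREREREQzMzMzMzMzMzMzMzMzMRERERHMzERERERERERERERERDMzMzMzMzMzMzMzMzMREREREczMREREREREREREREREMzMzMzMzMzMzMzMzMRERERERHMzEREREREREREREREQzMzMzMzMzMzMzMzMxEREREREREcRERERERERERERERDMzMzMzMzMzMzMzMzEREREREREREUREREREREREREREMzMzMzMzMzMzMzMzERERERERERERFEREREREREREREQzMzMzMzMzMzMzMzERERERERERERERFERERERERERERDMzMzMzMzMzMzMzMRERERERERERERERFEREREREREREMzMzMzMzMzMzMzMRERERERERERERERERFEREREREREQzMzMzMzMzMzMzMxEREREREREREREREREURERERERERDMzMzMzMzMzMzMxERERERERERERERERERFEREREREREMzMzMzMzMzMzMxERERERERERERERERERERREREREREQzMzMzMzMzMzMzERERERERERERERERERERFERERERERDMzMzMzMzMzMzMRERERERERERERERERERERREREREREMzMzMzMzMzMzMRERERERERERERERERERERERREREREQzMzMzMzMzMzMxEREREREREREREREREREREREURERERDMzMzMzMzMzMxERERERERERERERERERERERERFEREREMzMzMzMzMzMRERERERERERERERERERERERERERREREQzMzMzMzMzMREREREREREREREREREREREREREREURERDMzMzMzMzMxERERERERERERERERERERERERERERFEREMzMzMzMzMxERERERERERERERERERERERERERERERREQzMzMzMzMzEREREREREREREREREREREREREREREREURDMzMzMzMzMREREREREREREREREREREREREREREREZmZZmZmZjMzMxERERERERERERERERERERERERERERERmZlmZmZmZjMxERERERERERERERERERERERERERERERGZmWZmZmZmZmERERERERERERERERERERERERERERERGZmZZmZmZmZmZhERERERERERERERERERERERERERERGZmZlmZmZmZmZmERERERERERERERERERERERERERERGZmZmVVWZmZmZmZhERERERERERERERERERERERERERGZmZmZVVVWZmZmZmZhEREREREREREREREREREREREREZmZmZlVVVVmZmZmZmZmERERERERERERERERERERERGpmZmZmVVVVVVmZmZmZmZhERERERERERERERqqqqqqqqqZmZmZVVVVVVZmZmZmZmYRERERERERERERqqqqqqqqqqmZmZlVVVVVVWZmZmZmZmEREREREREd3d0qqqqqqqqqqZmZmVVVVVVVVmZmZmZmZhERERERER3dIiKqqqqqqqqqmZmZVVVVVVVVZmZmZmZmYRERERERHSIiIiqqqqqqqqqpmZlVVVVVVVVWZmZmZmZhEREREREiIiIiIqIiIiIiIqmZmVVVVVVVVVVmZmZmZmIRERERESIiIiIiIiIiIiIiuZmZVVVVVVVVVVVmZmZmZiIRERERIiIiIiIiIiIiIiK7mZlVVVVVVVVVVVZmZmZmIhEREREiIiIiIiIiIiIiIru5mVVVVVVVVVVVVVVmZmIiIRERESIiIiIiIiIiIiIiu7uZVVVVVVVVVVVVVVZmIiIiESIRIiIiIiIiIiIiIiK7u7tVVVVVVVVVVVVVVVYiIiIiIiIiIiIiIiIiIiIiIru7u1VVVVVVVVVVVVVVV3IiIiIiIiIiIiIiIiIiIiIiu7u7VVVVVVVVVVVVVVV3d3ciIiIiIiIiIiIiIiIiIiK7u7tVVVVVVVVVVVVVVXd3d3IiIiIiIiIiIiIiIiIiIiu7u1VVVVVVVVVVVVVVV3d3d3IiIiIiIiIiIiIiIiIiIru7VVVVVVVVVVVVVVVVV3d3d3ciIiIiIiIiIiIiIiIiIrtVVVVVVVVVVVVVVVVXd3d3d3ciIiIiIiIiIiIiIiIiIlVVVVVVVVVVVVVVVVd3d3d3d3IiIiIiIiIiIiIiIiIiVVVVVVVVVVVVVVVVV3d3d3d3dyIiIiIiIiIiIiIiIiKIiIhYVVVVVVVVVVVXd3d3d3dyIiIiIiIiIiIiIiIiIoiIiIhVVVVVVYiIVXd3d3d3ciIiIiIiIiIiIiIiIiIiiIiIiIVVVViIiIiHd3d3d3ciIiIiIiIiIiIiIiIiIiKIiIiIiIWIiIiIiHd3d3d3dyIiIiIiIiIiIiIiIiIiIoiIiIiIiIiIiIiId3d3d3d3d3IiIiIiIiIiIiIiIiIiiIiIiIiIiIiIiIh3d3d3d3d3d3ciIiIiIiIiIiIiIiKIiIiIiIiIiIiIiHd3d3d3d3d3d3IiIiIiIiIiIiIiIoiIiIiIiIiIiIiIh3d3d3d3d3d3dyIiIiIiIiIiIiIi"/>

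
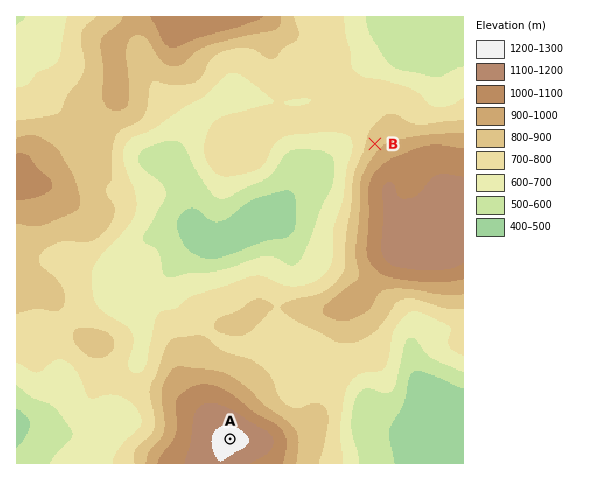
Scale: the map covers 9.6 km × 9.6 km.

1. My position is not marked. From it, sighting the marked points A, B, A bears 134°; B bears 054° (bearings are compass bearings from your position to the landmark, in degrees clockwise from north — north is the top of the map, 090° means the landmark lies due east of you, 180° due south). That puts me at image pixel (118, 330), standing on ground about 750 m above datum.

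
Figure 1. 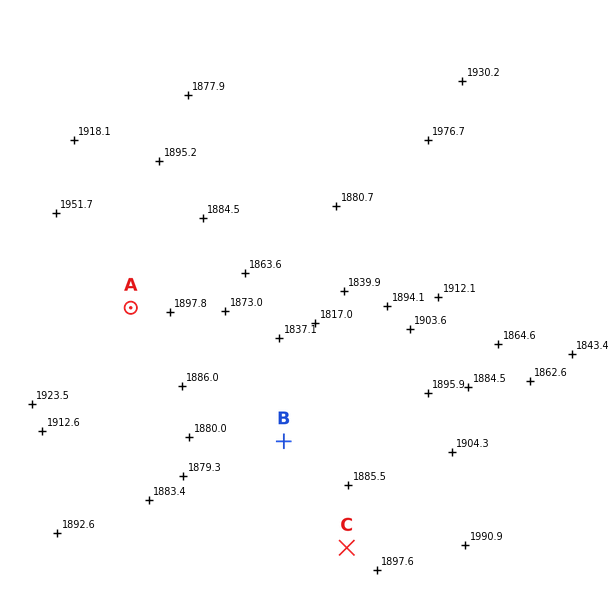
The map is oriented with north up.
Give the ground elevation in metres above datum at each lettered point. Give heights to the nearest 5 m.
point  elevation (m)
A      1920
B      1860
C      1890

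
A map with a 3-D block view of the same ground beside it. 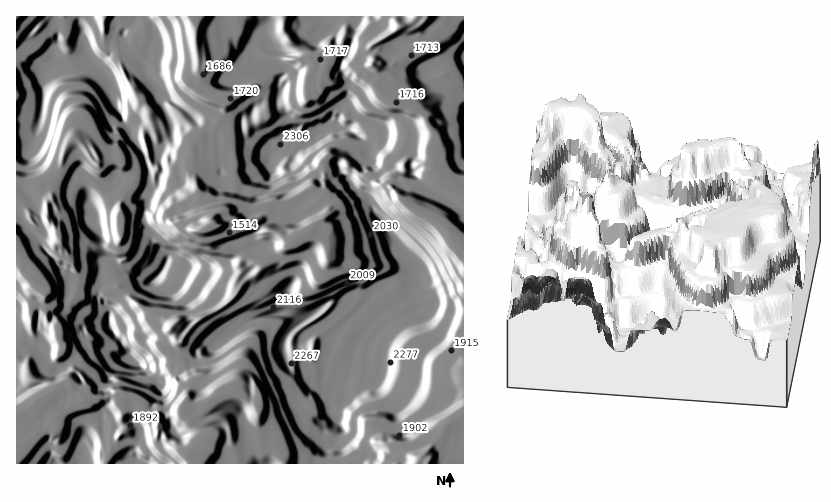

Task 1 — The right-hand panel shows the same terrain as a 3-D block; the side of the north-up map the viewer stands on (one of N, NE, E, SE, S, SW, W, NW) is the S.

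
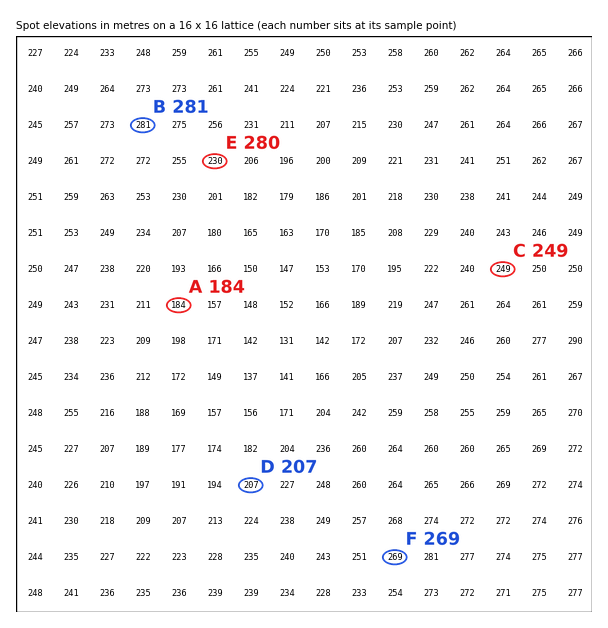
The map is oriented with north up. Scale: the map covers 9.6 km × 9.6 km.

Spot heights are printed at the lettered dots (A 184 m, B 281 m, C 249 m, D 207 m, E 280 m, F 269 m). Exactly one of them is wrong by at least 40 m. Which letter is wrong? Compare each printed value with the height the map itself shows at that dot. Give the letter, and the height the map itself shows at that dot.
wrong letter E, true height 230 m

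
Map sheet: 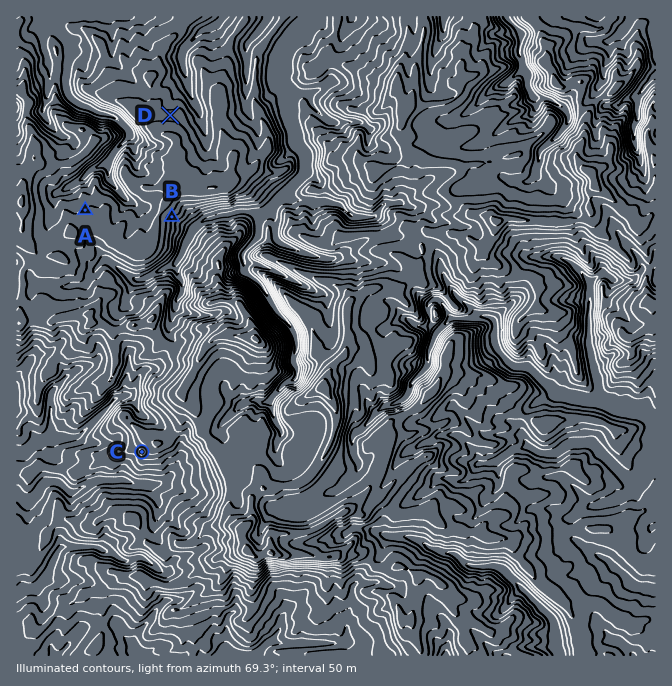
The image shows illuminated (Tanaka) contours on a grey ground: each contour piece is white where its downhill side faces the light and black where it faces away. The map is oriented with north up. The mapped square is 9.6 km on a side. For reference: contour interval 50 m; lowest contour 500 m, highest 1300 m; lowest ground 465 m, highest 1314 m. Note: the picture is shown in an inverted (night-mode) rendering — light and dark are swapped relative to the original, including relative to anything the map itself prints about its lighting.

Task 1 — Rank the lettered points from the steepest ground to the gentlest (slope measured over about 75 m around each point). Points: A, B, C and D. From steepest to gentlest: B C D A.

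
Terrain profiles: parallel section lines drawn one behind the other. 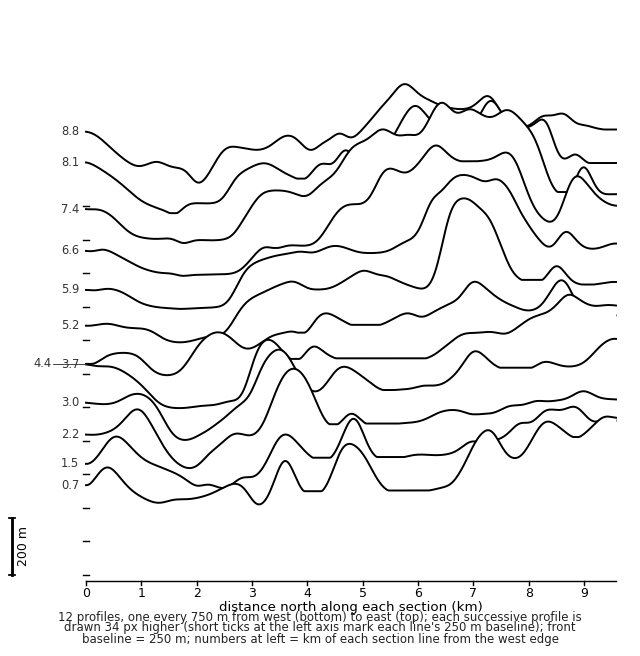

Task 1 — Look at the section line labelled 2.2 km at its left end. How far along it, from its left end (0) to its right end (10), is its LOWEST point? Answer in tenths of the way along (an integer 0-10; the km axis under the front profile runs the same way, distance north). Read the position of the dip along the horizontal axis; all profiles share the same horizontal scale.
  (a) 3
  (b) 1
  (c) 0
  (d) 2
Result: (d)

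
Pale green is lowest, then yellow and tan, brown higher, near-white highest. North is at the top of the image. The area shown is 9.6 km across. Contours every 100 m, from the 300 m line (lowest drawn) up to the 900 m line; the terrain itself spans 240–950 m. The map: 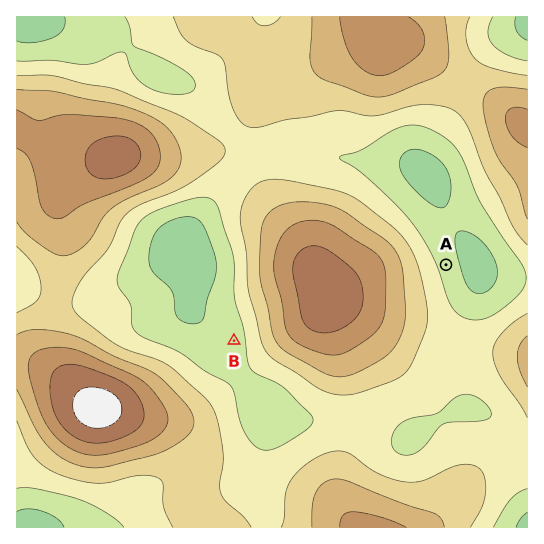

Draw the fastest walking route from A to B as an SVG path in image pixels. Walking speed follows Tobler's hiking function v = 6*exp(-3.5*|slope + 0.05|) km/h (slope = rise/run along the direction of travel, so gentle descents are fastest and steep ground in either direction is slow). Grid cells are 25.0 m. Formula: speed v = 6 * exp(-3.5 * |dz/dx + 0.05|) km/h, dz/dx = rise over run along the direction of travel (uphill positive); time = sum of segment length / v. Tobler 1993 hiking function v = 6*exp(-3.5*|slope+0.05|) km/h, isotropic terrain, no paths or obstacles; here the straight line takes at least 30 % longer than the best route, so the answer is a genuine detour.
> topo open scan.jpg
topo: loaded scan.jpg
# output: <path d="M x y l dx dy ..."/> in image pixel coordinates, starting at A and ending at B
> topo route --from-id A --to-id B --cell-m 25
<path d="M446 265l0 16-40 80-15 14-42 22-28 0-67-34-13-13-3-5-4-4"/>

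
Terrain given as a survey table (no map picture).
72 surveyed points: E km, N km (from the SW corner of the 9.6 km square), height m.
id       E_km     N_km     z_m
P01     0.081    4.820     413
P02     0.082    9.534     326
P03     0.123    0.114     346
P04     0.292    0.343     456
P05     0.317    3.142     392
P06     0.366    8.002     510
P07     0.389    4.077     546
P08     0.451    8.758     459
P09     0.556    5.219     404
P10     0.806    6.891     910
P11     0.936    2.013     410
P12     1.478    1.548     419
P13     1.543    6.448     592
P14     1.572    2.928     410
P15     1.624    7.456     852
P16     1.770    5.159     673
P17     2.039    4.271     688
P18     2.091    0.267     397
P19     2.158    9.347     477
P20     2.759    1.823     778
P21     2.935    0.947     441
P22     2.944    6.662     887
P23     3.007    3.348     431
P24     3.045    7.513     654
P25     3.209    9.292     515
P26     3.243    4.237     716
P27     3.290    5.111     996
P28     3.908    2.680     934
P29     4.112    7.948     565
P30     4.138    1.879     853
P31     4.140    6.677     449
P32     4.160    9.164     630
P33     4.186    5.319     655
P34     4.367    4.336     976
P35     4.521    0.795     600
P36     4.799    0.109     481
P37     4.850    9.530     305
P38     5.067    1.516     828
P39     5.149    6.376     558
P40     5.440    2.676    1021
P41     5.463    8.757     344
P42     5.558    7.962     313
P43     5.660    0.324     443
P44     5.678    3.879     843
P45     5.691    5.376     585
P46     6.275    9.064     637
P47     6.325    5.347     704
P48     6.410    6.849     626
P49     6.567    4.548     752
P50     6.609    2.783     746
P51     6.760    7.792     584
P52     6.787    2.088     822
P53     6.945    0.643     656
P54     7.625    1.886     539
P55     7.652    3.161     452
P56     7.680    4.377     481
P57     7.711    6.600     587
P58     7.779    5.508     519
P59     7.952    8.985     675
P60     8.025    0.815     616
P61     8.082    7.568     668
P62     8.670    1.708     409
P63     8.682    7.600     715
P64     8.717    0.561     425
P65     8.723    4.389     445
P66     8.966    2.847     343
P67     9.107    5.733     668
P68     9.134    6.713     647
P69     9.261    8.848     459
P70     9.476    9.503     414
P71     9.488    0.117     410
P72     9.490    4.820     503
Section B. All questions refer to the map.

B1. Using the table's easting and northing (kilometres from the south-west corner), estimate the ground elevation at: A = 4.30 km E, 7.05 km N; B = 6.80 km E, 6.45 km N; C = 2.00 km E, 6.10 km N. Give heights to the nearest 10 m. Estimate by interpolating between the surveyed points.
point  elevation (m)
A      420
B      670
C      800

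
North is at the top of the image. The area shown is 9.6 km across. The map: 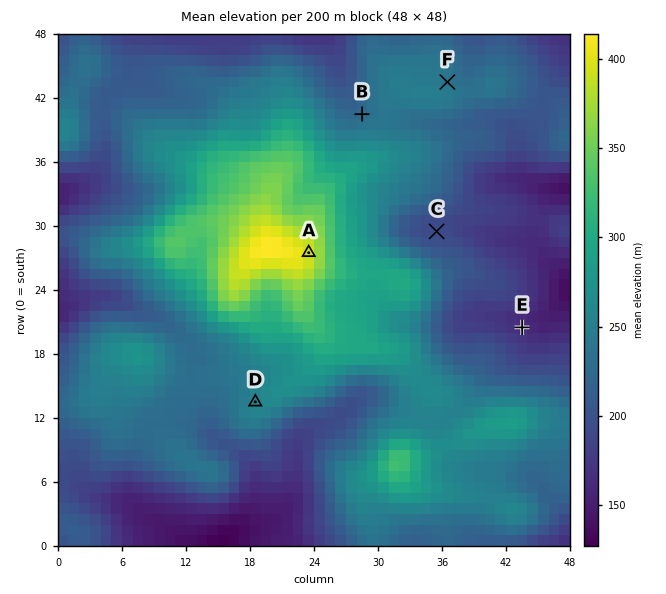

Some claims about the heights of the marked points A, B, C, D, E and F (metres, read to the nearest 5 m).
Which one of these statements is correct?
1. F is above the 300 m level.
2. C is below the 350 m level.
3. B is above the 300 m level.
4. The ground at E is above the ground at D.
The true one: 2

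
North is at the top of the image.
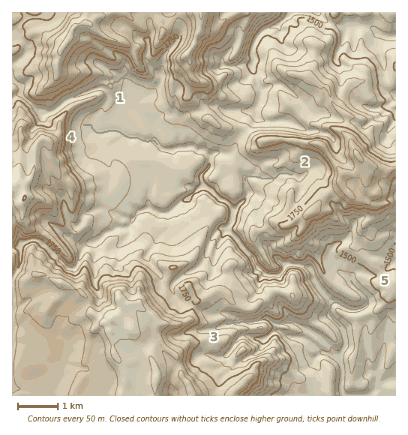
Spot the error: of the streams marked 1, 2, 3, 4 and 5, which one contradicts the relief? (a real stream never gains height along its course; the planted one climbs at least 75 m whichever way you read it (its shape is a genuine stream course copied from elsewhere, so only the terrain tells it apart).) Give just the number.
1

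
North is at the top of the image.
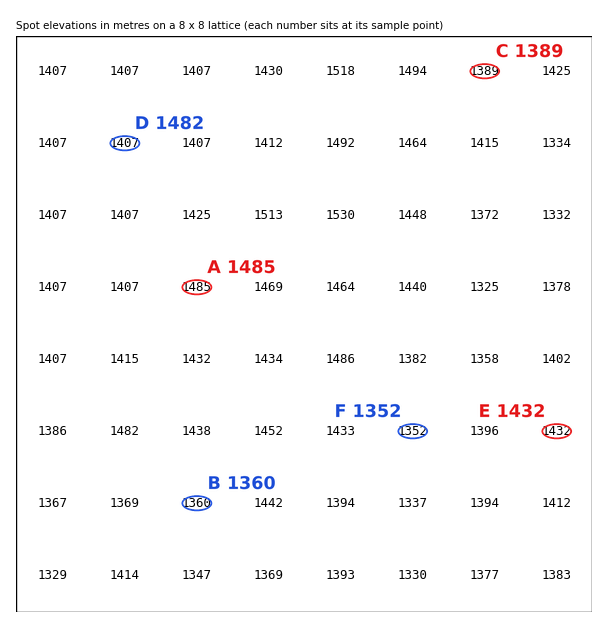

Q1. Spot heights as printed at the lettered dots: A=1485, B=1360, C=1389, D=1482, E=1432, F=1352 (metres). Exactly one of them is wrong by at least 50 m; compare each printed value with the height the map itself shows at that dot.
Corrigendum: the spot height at D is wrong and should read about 1407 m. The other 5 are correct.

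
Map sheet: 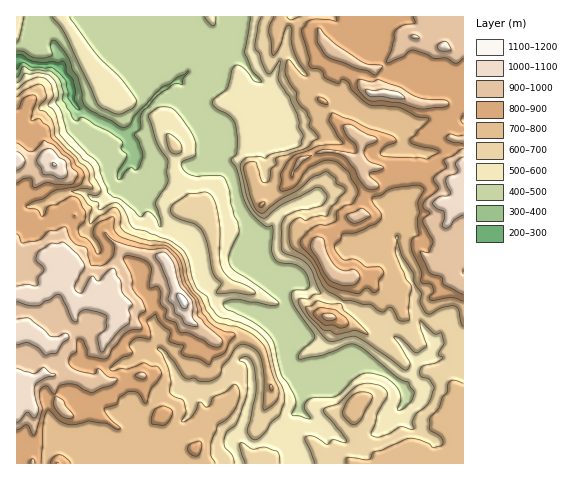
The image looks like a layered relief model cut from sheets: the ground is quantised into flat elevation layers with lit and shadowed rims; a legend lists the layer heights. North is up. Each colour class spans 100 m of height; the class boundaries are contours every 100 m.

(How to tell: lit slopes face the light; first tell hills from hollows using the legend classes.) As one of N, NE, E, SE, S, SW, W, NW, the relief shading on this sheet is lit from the NE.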